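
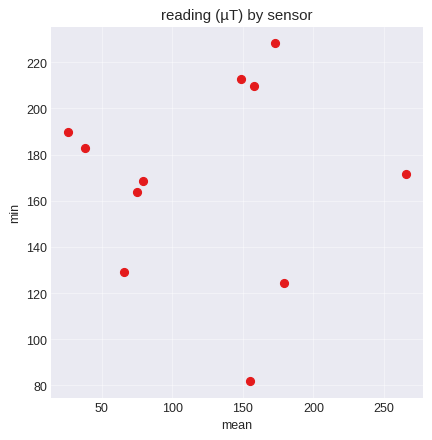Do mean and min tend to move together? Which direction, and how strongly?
Points are roughly uncorrelated; weak (|r| ≈ 0.0).

no clear correlation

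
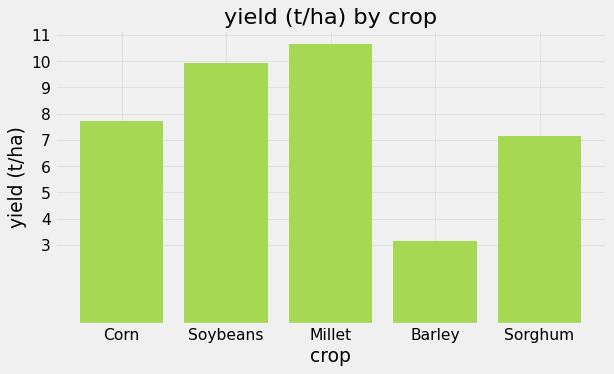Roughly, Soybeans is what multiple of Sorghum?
Soybeans ≈ 10, Sorghum ≈ 7; 10/7 ≈ 1.43.

≈ 1.43×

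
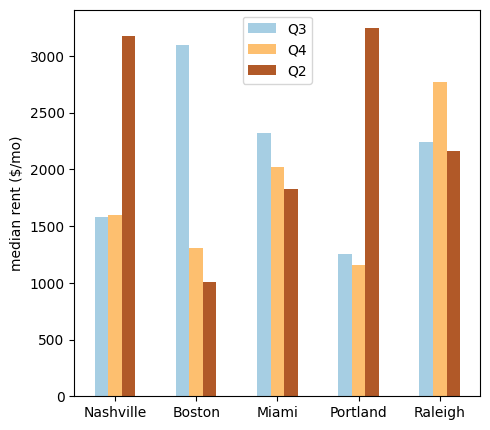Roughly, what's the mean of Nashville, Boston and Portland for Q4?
≈ 1333

(1500 + 1500 + 1000) / 3 ≈ 1333.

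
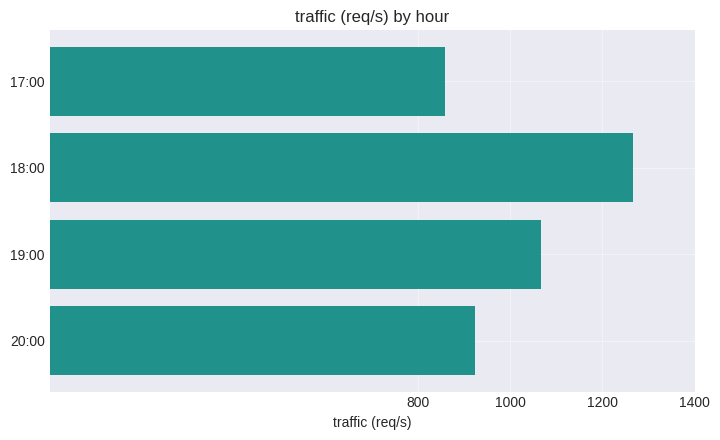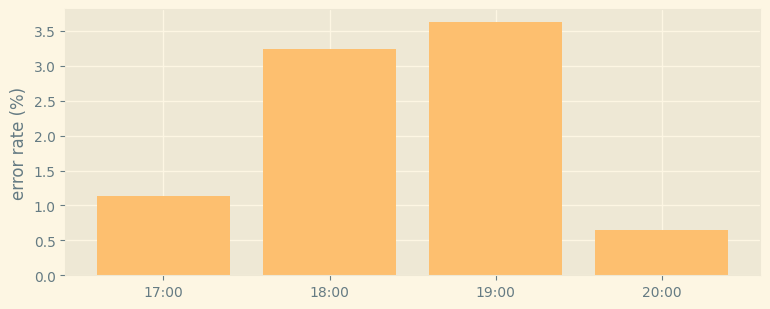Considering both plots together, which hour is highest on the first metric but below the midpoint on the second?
20:00

Chart 2 median error rate (%) ≈ 2; below-median hours: 17:00, 20:00. Among those, 20:00 has the highest traffic (req/s) (≈ 1000).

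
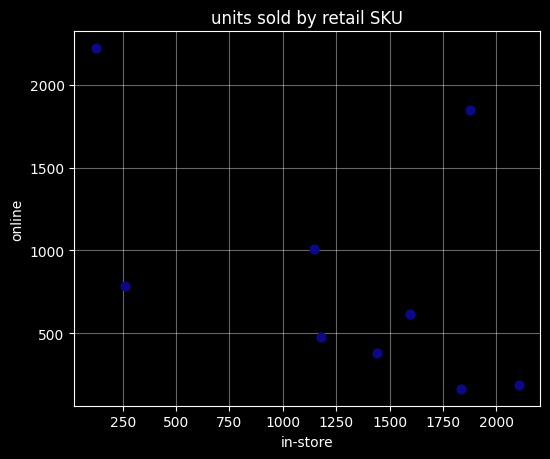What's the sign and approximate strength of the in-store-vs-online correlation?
Points are negatively correlated; moderate (|r| ≈ 0.5).

negative, moderate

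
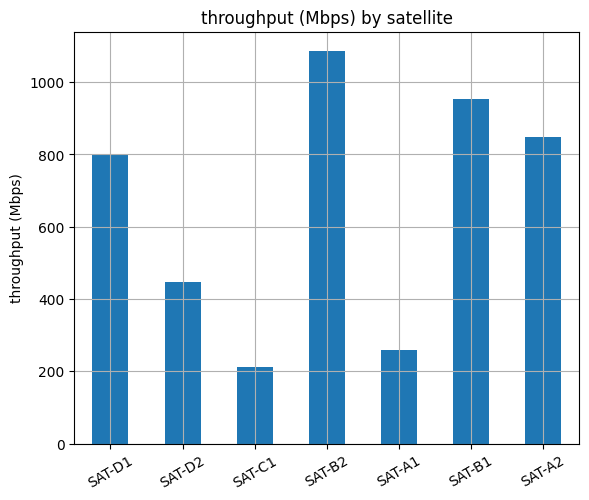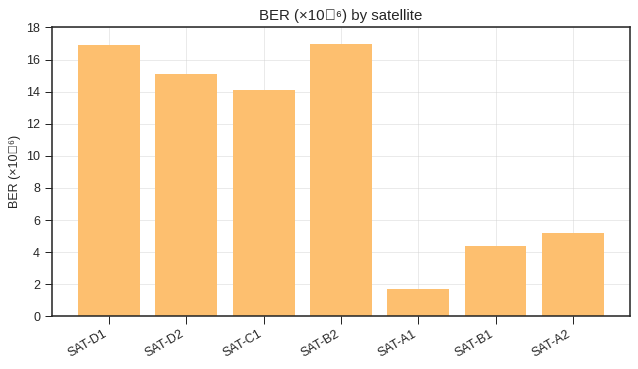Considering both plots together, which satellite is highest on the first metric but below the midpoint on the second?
Chart 2 median BER (×10⁻⁶) ≈ 14; below-median satellites: SAT-A1, SAT-B1, SAT-A2. Among those, SAT-B1 has the highest throughput (Mbps) (≈ 1000).

SAT-B1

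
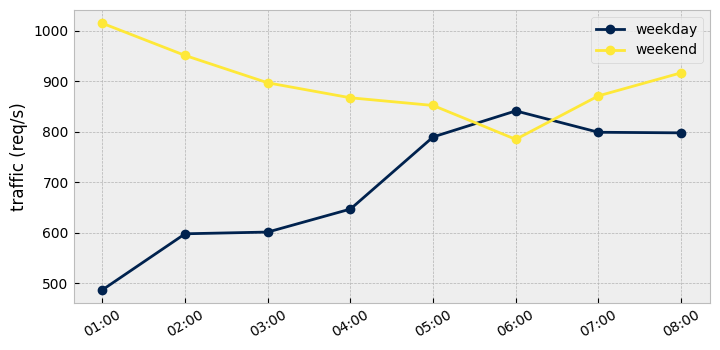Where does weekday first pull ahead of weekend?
05:00: weekday ≈ 800 vs weekend ≈ 850 (not yet); 06:00: weekday ≈ 850 vs weekend ≈ 800 (first crossover).

06:00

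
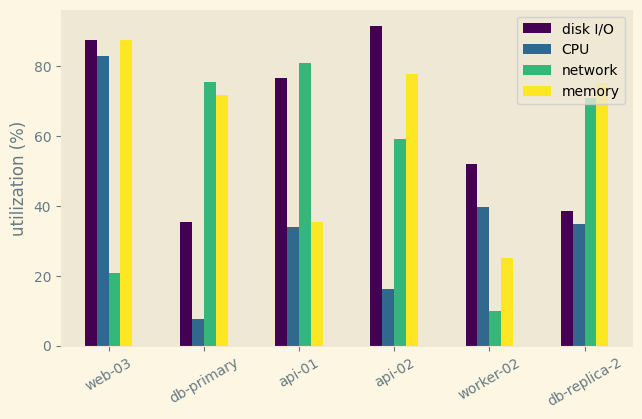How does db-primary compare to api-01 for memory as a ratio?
db-primary ≈ 70, api-01 ≈ 40; 70/40 ≈ 1.75.

≈ 1.75×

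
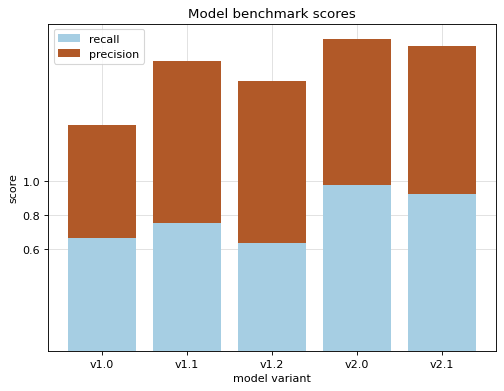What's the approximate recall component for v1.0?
recall top ≈ 0.6, bottom ≈ 0.0; segment ≈ 0.6.

≈ 0.6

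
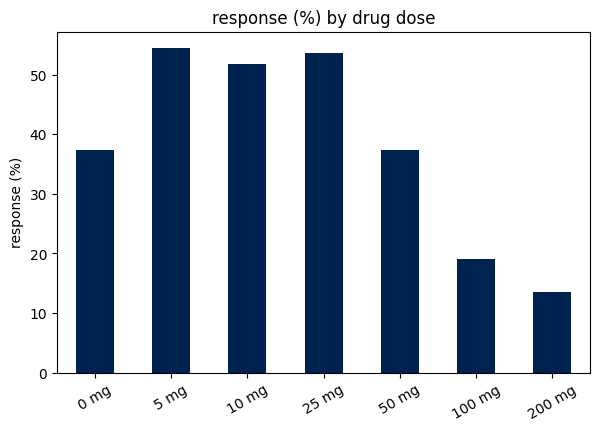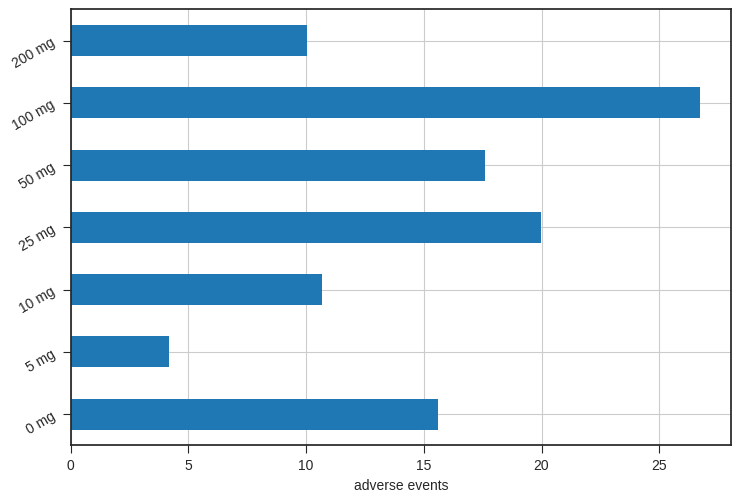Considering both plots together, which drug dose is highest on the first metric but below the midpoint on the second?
5 mg

Chart 2 median adverse events ≈ 15; below-median drug doses: 5 mg, 10 mg, 200 mg. Among those, 5 mg has the highest response (%) (≈ 55).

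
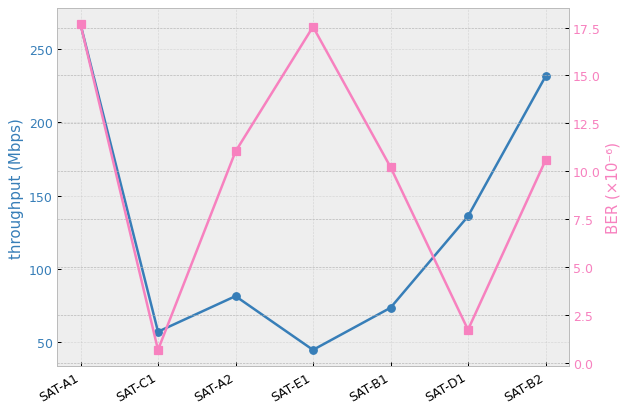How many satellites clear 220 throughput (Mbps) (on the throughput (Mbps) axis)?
Above 220: SAT-A1, SAT-B2.

2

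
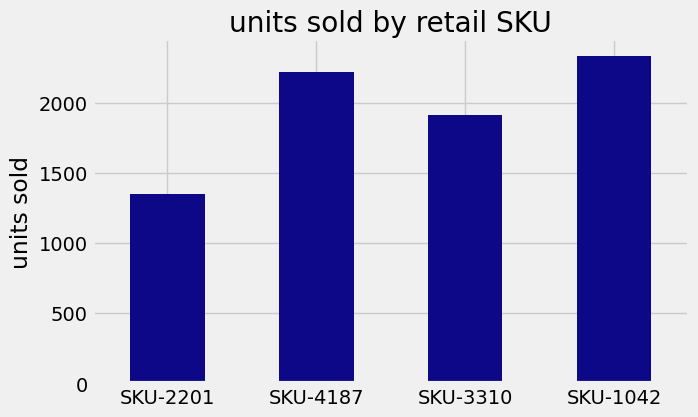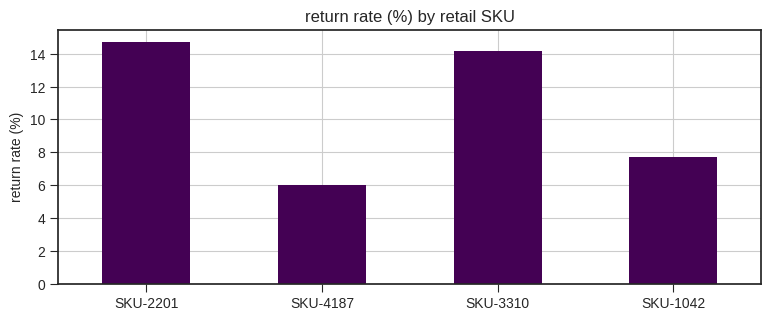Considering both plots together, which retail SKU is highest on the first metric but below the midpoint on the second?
Chart 2 median return rate (%) ≈ 10; below-median retail SKUs: SKU-4187, SKU-1042. Among those, SKU-1042 has the highest units sold (≈ 2500).

SKU-1042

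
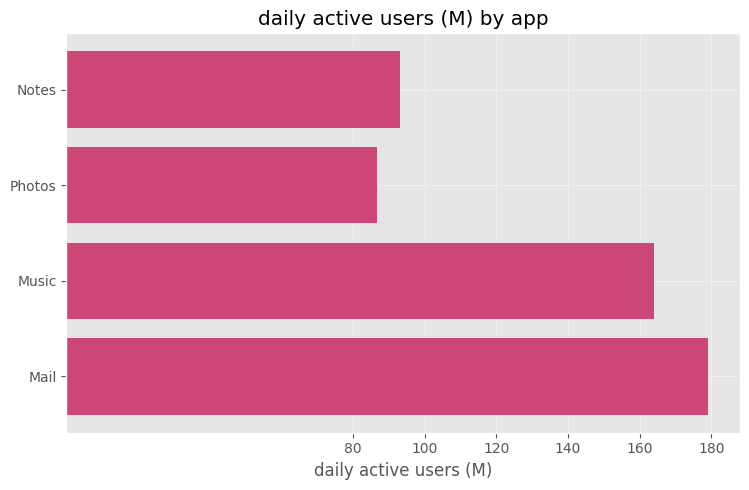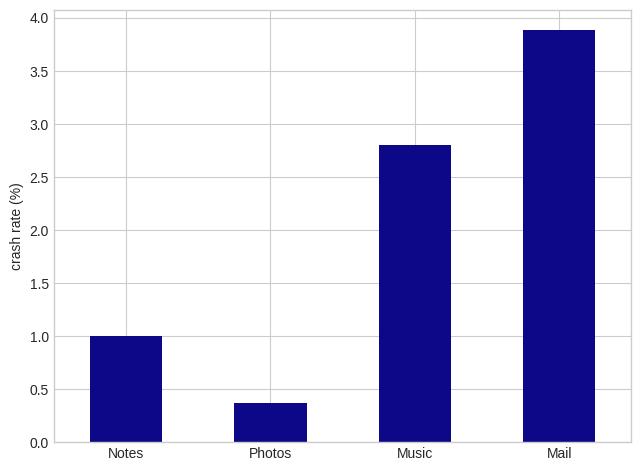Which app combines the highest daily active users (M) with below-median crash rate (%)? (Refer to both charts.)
Chart 2 median crash rate (%) ≈ 2; below-median apps: Notes, Photos. Among those, Notes has the highest daily active users (M) (≈ 100).

Notes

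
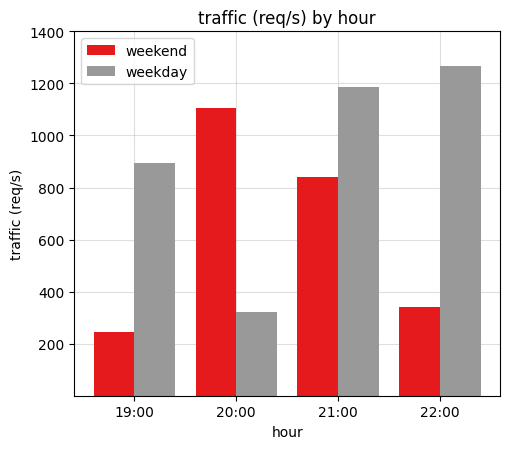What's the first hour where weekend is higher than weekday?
19:00: weekend ≈ 200 vs weekday ≈ 800 (not yet); 20:00: weekend ≈ 1200 vs weekday ≈ 400 (first crossover).

20:00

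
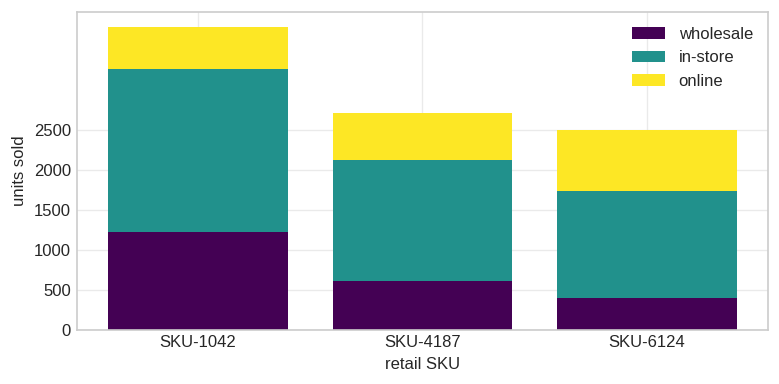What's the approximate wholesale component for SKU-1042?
wholesale top ≈ 1000, bottom ≈ 0; segment ≈ 1000.

≈ 1000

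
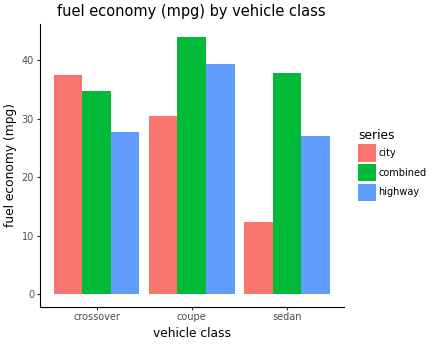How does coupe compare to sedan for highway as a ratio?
coupe ≈ 40, sedan ≈ 25; 40/25 ≈ 1.6.

≈ 1.6×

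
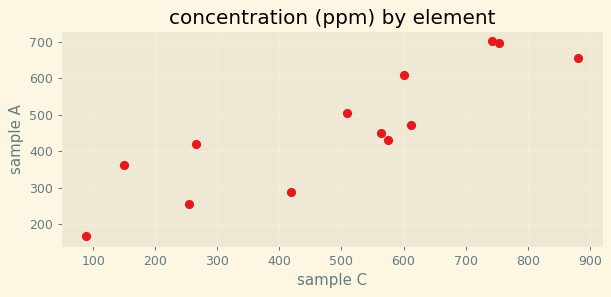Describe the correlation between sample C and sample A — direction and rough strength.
Points are positively correlated; strong (|r| ≈ 0.9).

positive, strong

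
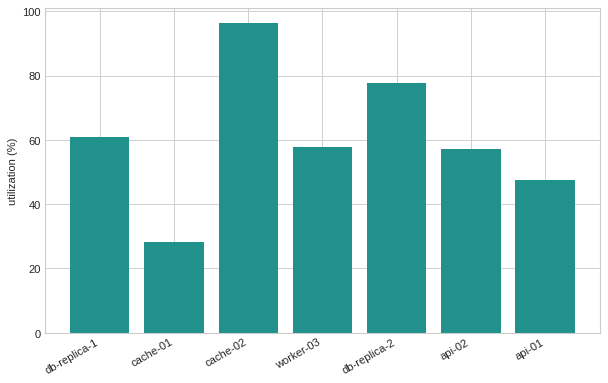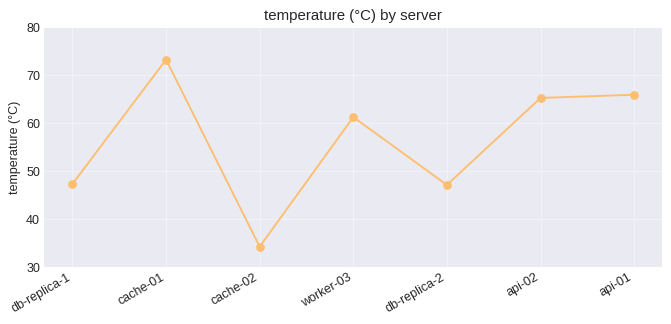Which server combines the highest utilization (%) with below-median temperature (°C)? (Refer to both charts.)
Chart 2 median temperature (°C) ≈ 60; below-median servers: db-replica-1, cache-02, db-replica-2. Among those, cache-02 has the highest utilization (%) (≈ 100).

cache-02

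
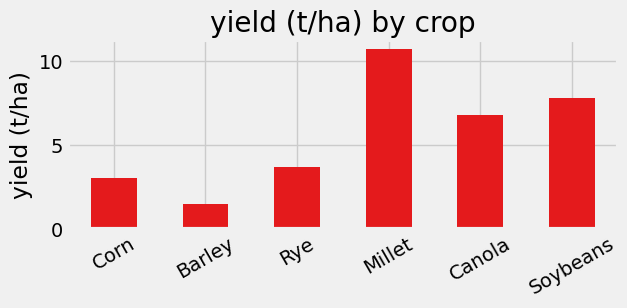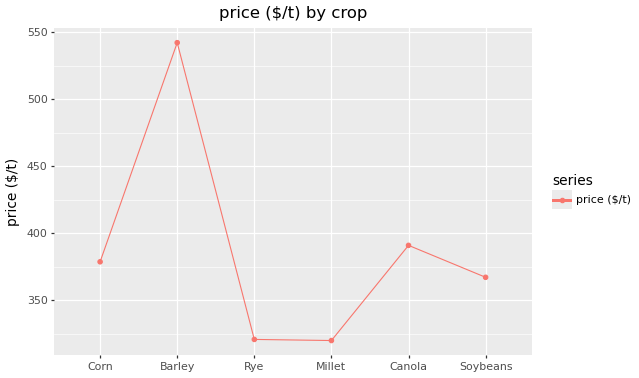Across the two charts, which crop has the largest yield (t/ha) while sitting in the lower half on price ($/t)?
Millet

Chart 2 median price ($/t) ≈ 350; below-median crops: Rye, Millet, Soybeans. Among those, Millet has the highest yield (t/ha) (≈ 11).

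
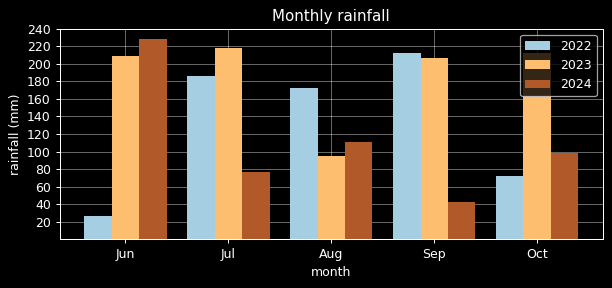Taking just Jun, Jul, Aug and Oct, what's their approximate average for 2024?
(220 + 80 + 120 + 100) / 4 ≈ 130.

≈ 130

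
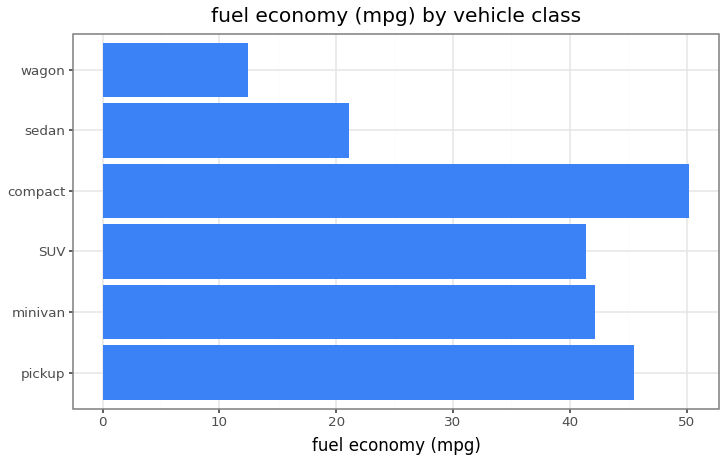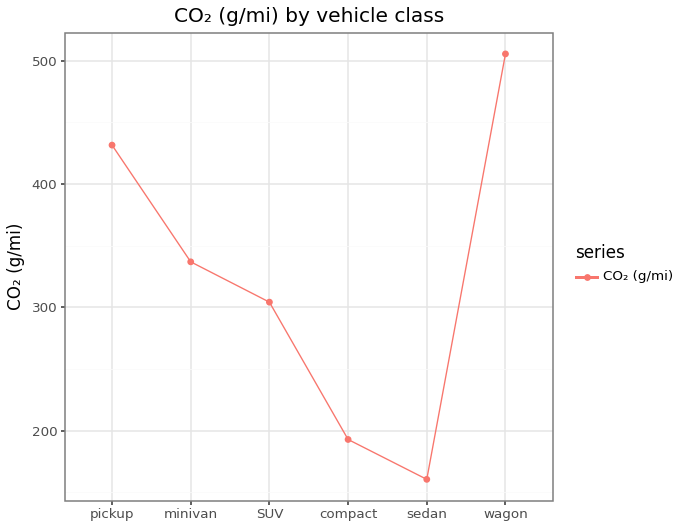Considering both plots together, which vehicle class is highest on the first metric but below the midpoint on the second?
compact

Chart 2 median CO₂ (g/mi) ≈ 300; below-median vehicle classes: SUV, compact, sedan. Among those, compact has the highest fuel economy (mpg) (≈ 50).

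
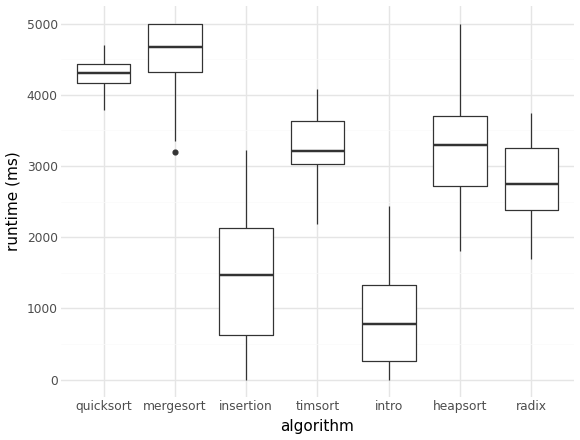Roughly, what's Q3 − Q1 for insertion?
≈ 1500

Q3 ≈ 2000, Q1 ≈ 500; IQR ≈ 1500.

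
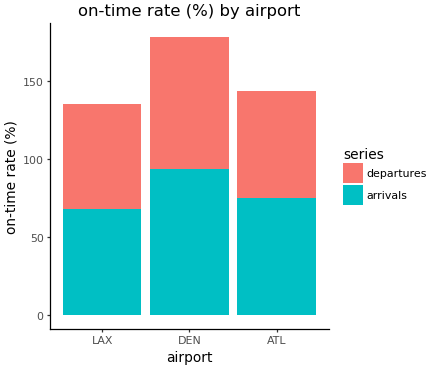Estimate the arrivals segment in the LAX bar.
≈ 60

arrivals top ≈ 60, bottom ≈ 0; segment ≈ 60.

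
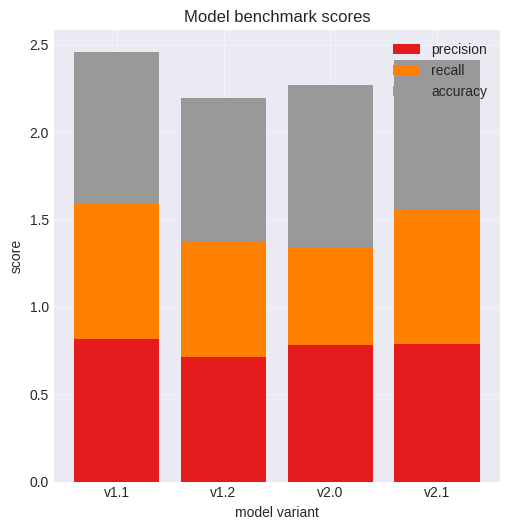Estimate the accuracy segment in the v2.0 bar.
≈ 1.0

accuracy top ≈ 2.5, bottom ≈ 1.5; segment ≈ 1.0.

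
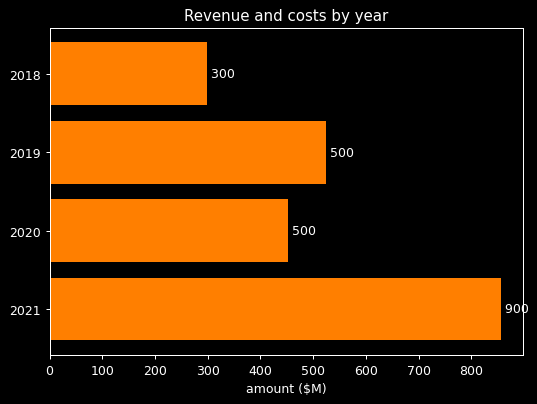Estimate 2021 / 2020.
≈ 1.8×

2021 ≈ 900, 2020 ≈ 500; 900/500 ≈ 1.8.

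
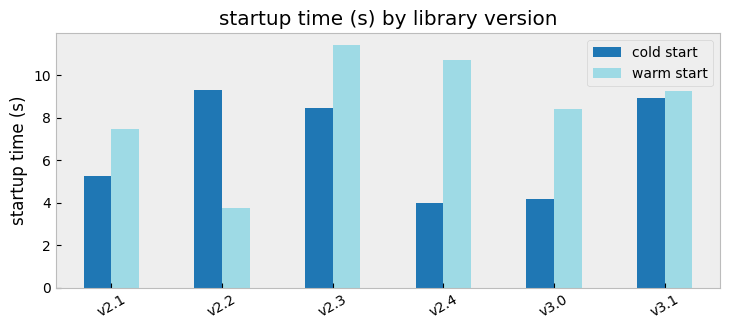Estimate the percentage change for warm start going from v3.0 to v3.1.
≈ +12.5%

v3.0 ≈ 8, v3.1 ≈ 9; (9 − 8) / 8 ≈ +12.5%.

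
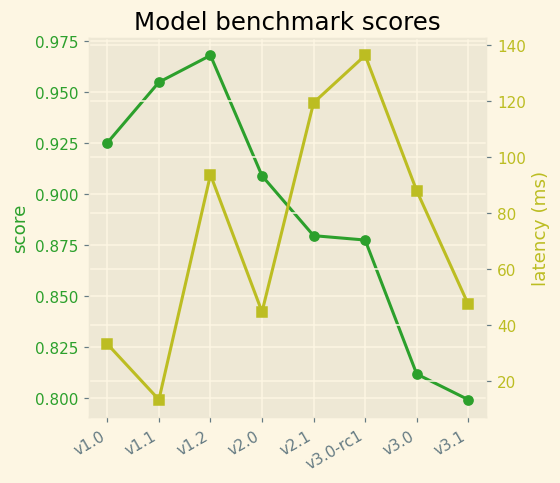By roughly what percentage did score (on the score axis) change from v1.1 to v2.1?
v1.1 ≈ 0.96, v2.1 ≈ 0.88; (0.88 − 0.96) / 0.96 ≈ -8.3%.

≈ -8.3%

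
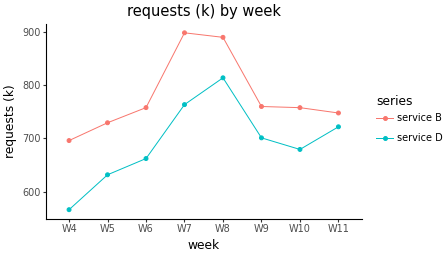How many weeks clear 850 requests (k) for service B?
2

Above 850: W7, W8.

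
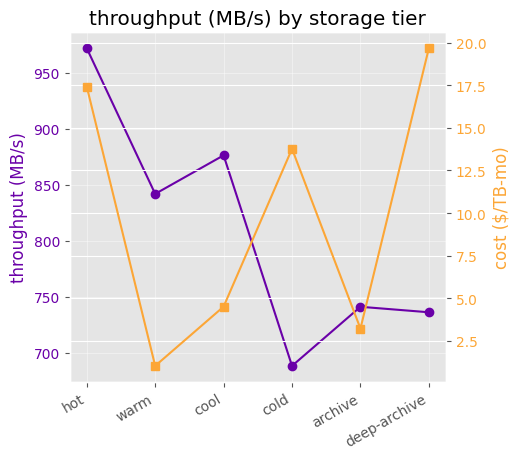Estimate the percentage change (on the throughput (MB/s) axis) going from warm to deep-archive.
≈ -14.7%

warm ≈ 850, deep-archive ≈ 725; (725 − 850) / 850 ≈ -14.7%.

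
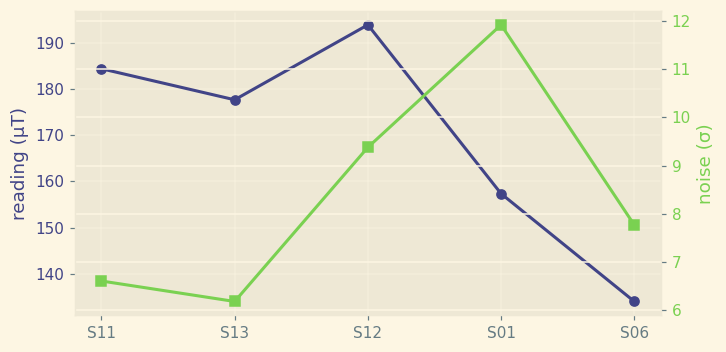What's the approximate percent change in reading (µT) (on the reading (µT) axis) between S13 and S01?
S13 ≈ 180, S01 ≈ 155; (155 − 180) / 180 ≈ -13.9%.

≈ -13.9%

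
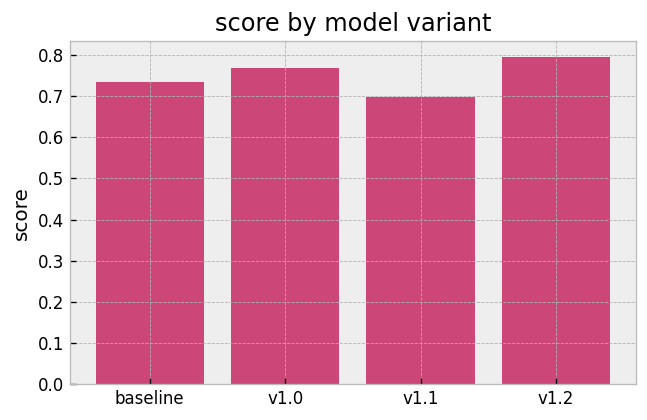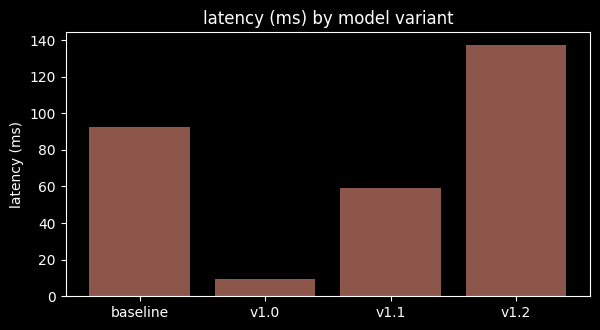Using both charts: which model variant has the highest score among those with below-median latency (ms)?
Chart 2 median latency (ms) ≈ 80; below-median model variants: v1.0, v1.1. Among those, v1.0 has the highest score (≈ 0.8).

v1.0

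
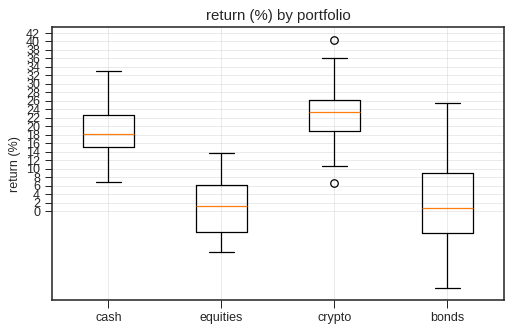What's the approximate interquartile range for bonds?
≈ 14

Q3 ≈ 8, Q1 ≈ -6; IQR ≈ 14.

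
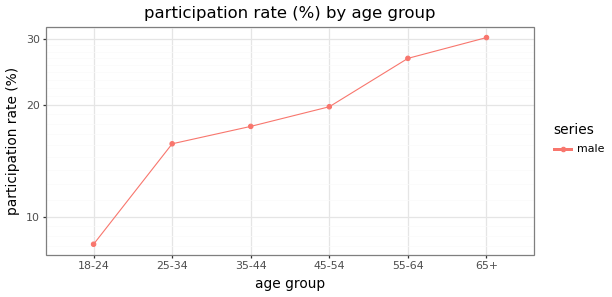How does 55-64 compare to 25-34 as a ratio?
55-64 ≈ 26, 25-34 ≈ 16; 26/16 ≈ 1.62.

≈ 1.62×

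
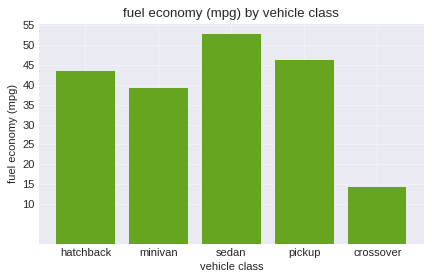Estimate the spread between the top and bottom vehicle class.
Max sedan ≈ 55, min crossover ≈ 15; range ≈ 40.

≈ 40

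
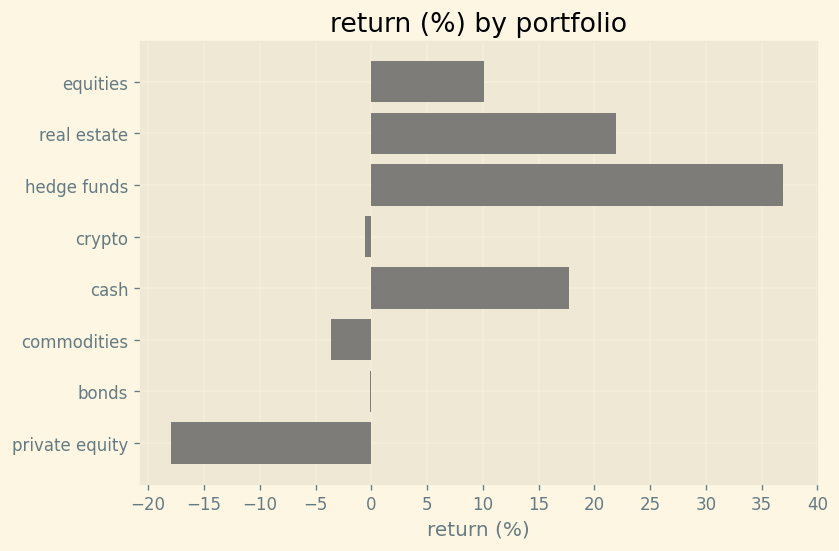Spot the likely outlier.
hedge funds ≈ 35; the rest sit between ≈ -20 and ≈ 20.

hedge funds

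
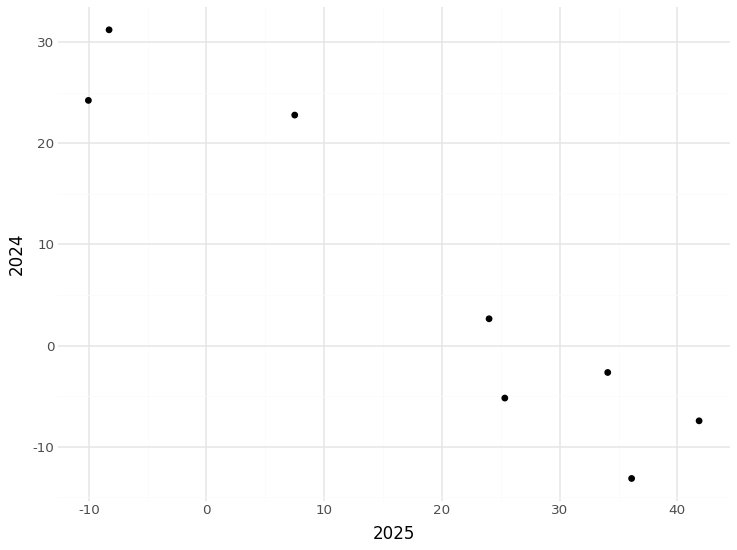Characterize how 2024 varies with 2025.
negative, strong

Points are negatively correlated; strong (|r| ≈ 1.0).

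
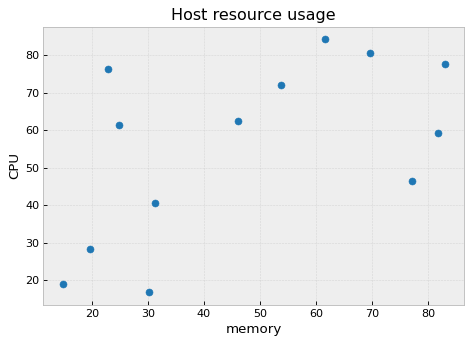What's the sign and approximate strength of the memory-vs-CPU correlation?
positive, moderate

Points are positively correlated; moderate (|r| ≈ 0.6).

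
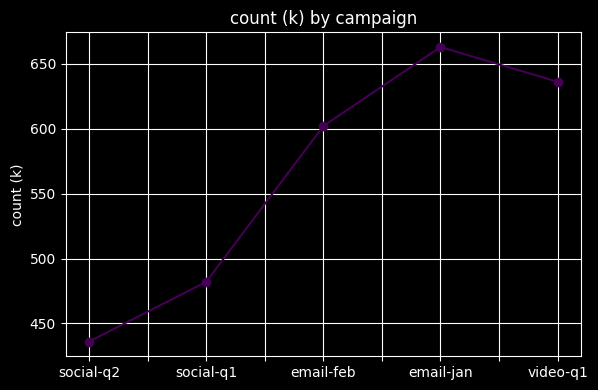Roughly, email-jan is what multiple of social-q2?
email-jan ≈ 660, social-q2 ≈ 440; 660/440 ≈ 1.5.

≈ 1.5×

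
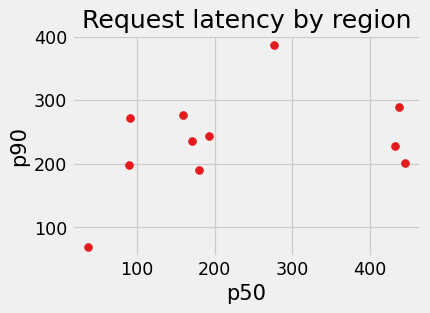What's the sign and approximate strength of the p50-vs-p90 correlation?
positive, weak

Points are positively correlated; weak (|r| ≈ 0.3).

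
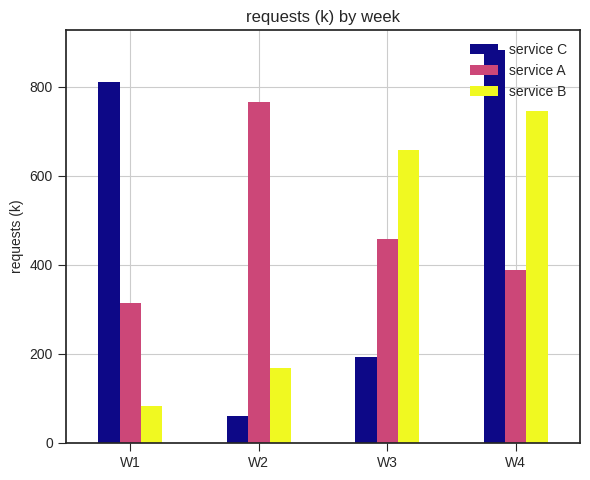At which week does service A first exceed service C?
W1: service A ≈ 300 vs service C ≈ 800 (not yet); W2: service A ≈ 800 vs service C ≈ 100 (first crossover).

W2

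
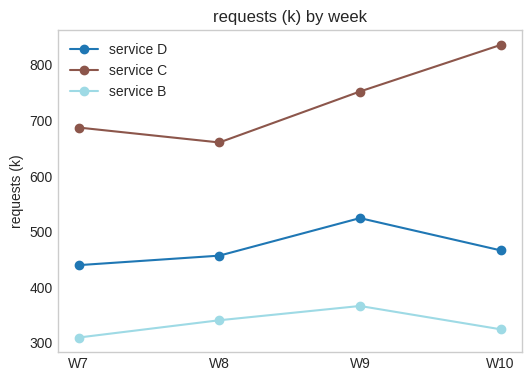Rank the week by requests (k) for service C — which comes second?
Top 3 for service C: W10 ≈ 850, W9 ≈ 750, W7 ≈ 700.

W9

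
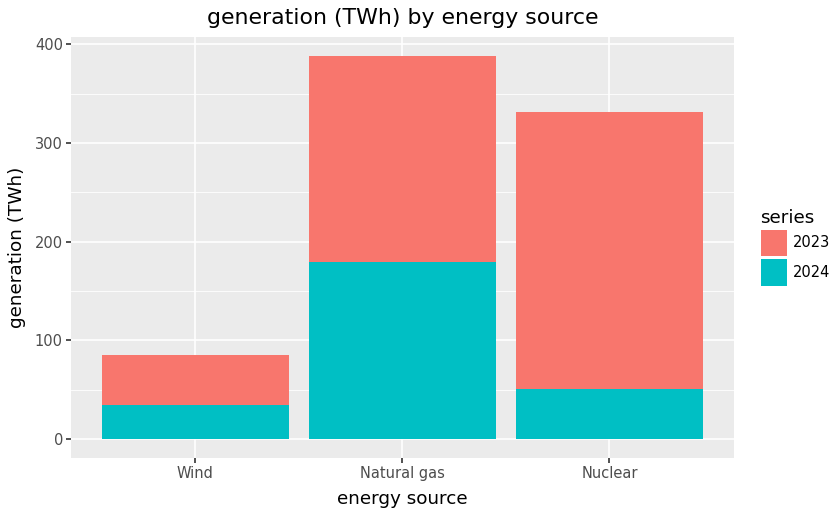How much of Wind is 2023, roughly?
2023 top ≈ 100, bottom ≈ 50; segment ≈ 50.

≈ 50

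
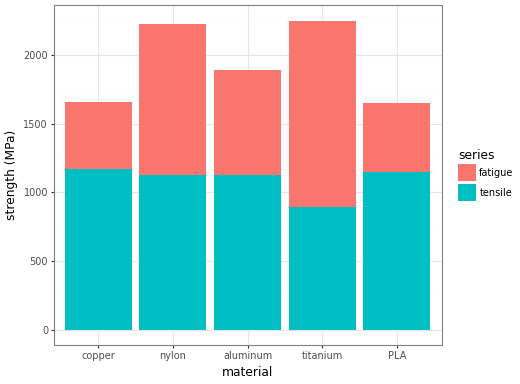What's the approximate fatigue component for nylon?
≈ 1000

fatigue top ≈ 2200, bottom ≈ 1200; segment ≈ 1000.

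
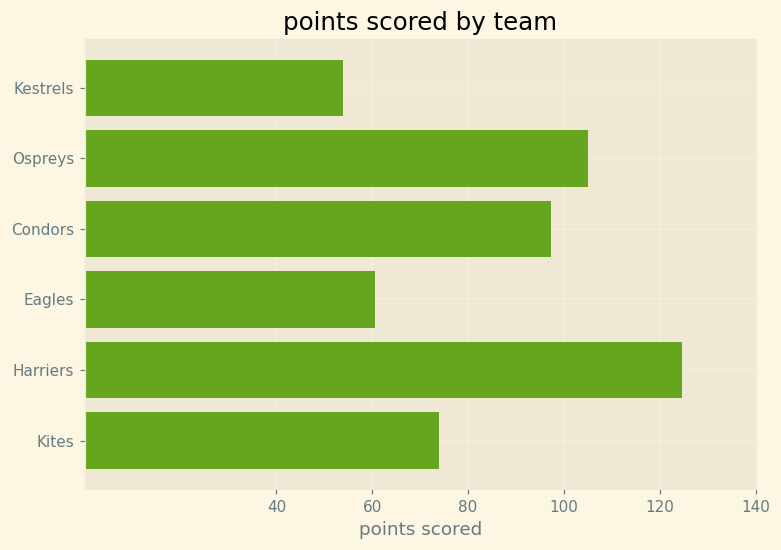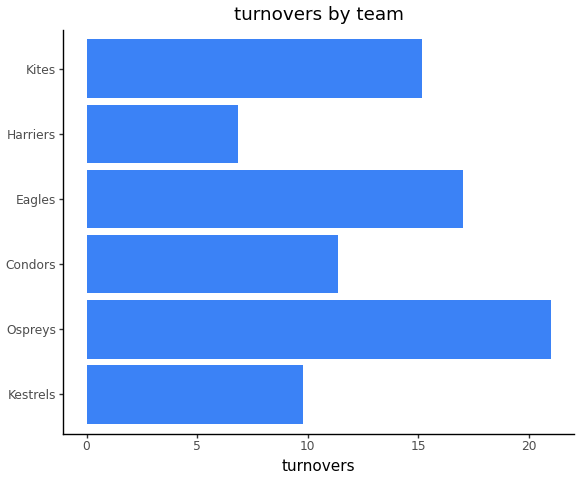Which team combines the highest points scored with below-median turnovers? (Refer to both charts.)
Harriers

Chart 2 median turnovers ≈ 14; below-median teams: Kestrels, Condors, Harriers. Among those, Harriers has the highest points scored (≈ 120).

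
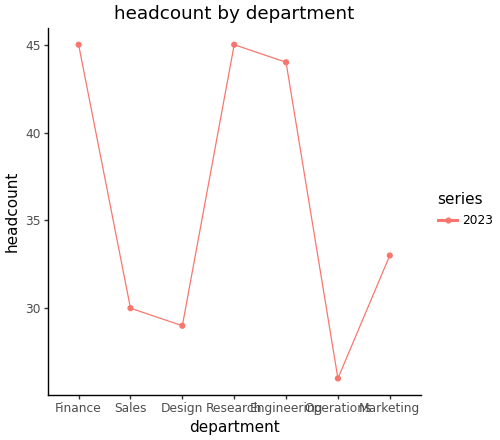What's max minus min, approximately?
≈ 18

Max Finance ≈ 44, min Operations ≈ 26; range ≈ 18.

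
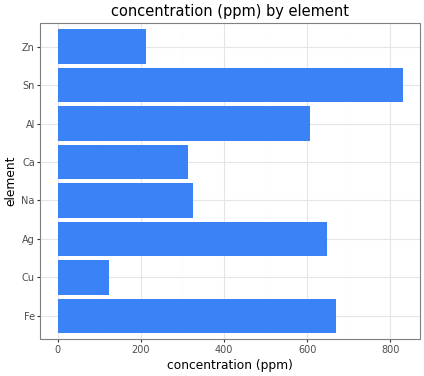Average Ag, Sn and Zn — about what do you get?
(600 + 800 + 200) / 3 ≈ 533.

≈ 533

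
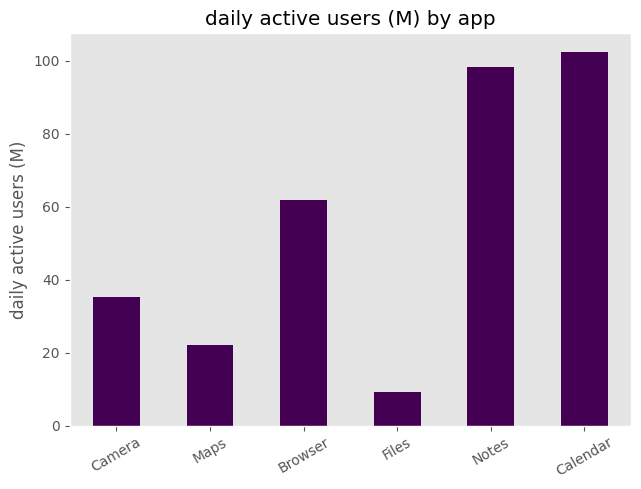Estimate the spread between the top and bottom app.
Max Calendar ≈ 100, min Files ≈ 10; range ≈ 90.

≈ 90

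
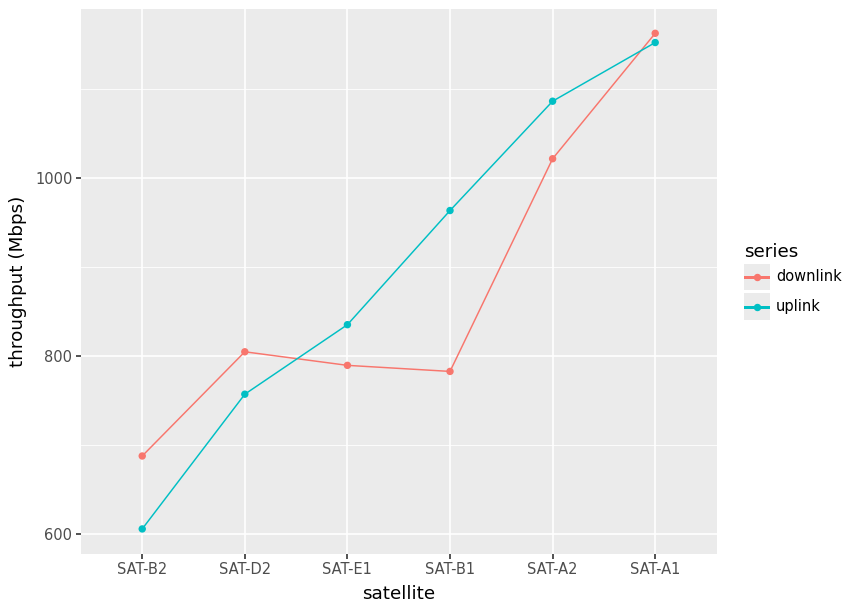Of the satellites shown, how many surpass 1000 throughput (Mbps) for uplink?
2

Above 1000: SAT-A2, SAT-A1.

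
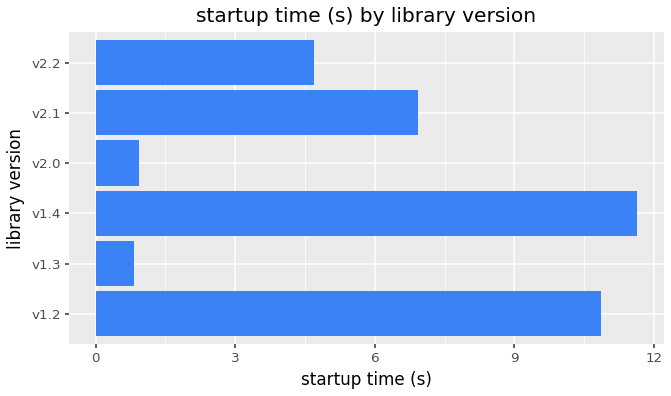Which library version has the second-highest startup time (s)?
Top 3: v1.4 ≈ 12, v1.2 ≈ 11, v2.1 ≈ 7.

v1.2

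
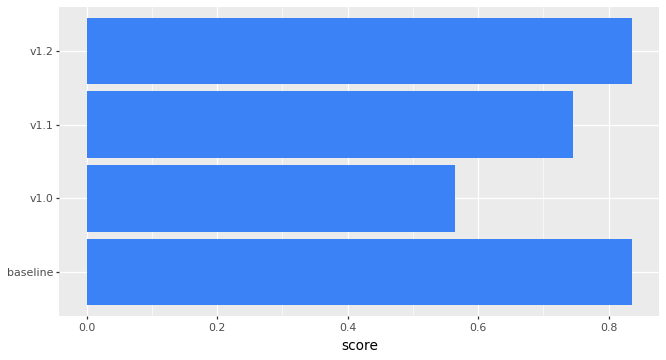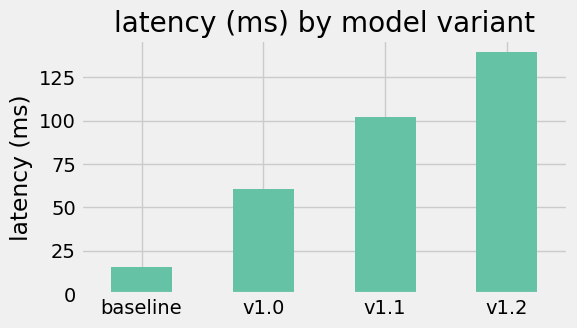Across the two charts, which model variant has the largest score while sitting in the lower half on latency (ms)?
baseline

Chart 2 median latency (ms) ≈ 80; below-median model variants: baseline, v1.0. Among those, baseline has the highest score (≈ 0.8).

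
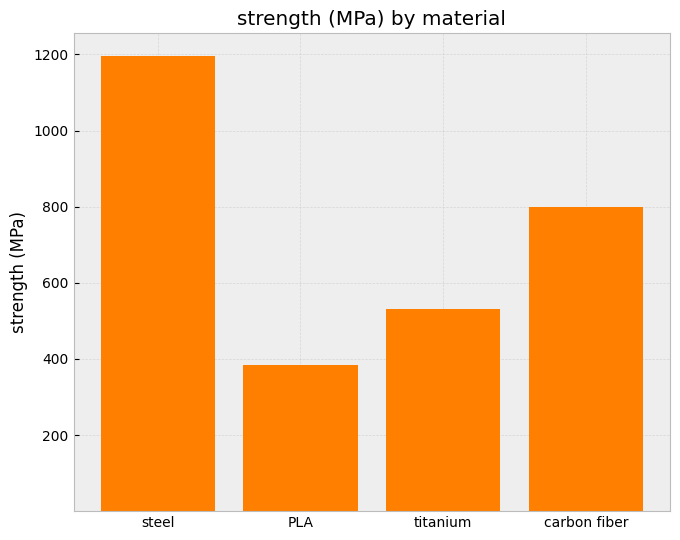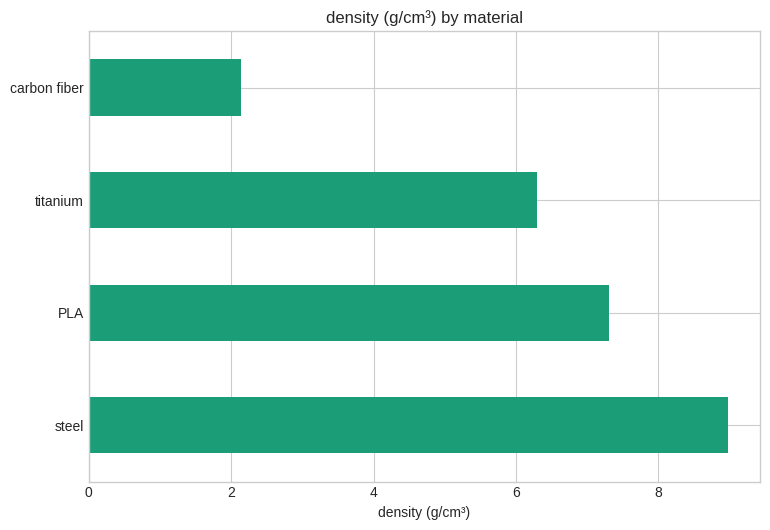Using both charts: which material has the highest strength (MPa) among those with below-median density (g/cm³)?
carbon fiber

Chart 2 median density (g/cm³) ≈ 7; below-median materials: titanium, carbon fiber. Among those, carbon fiber has the highest strength (MPa) (≈ 800).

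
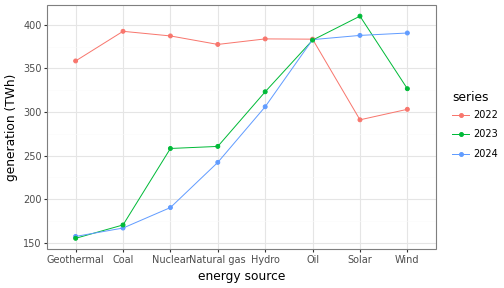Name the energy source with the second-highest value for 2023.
Top 3 for 2023: Solar ≈ 400, Oil ≈ 375, Wind ≈ 325.

Oil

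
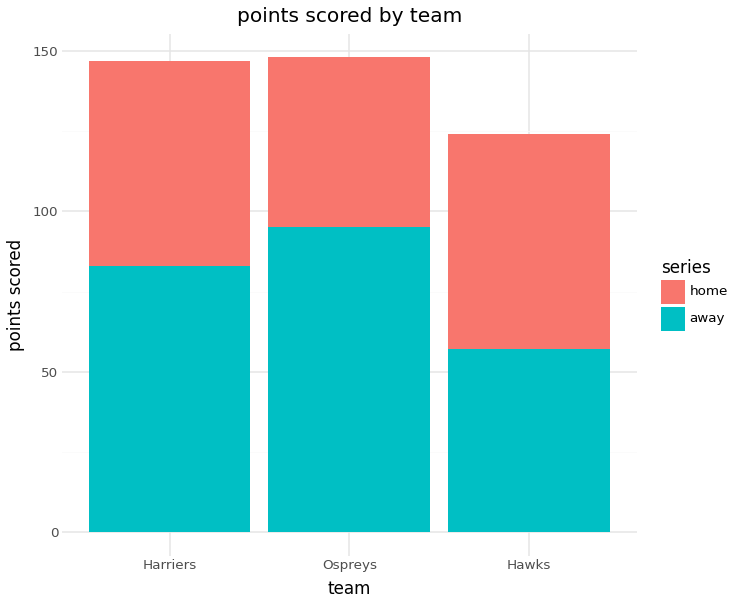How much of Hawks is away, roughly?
away top ≈ 60, bottom ≈ 0; segment ≈ 60.

≈ 60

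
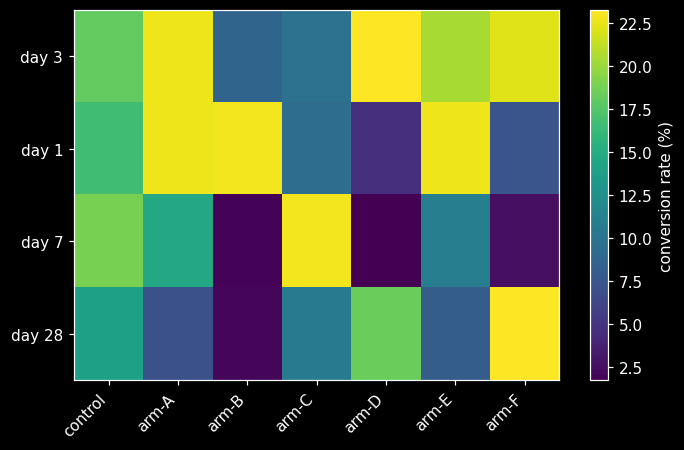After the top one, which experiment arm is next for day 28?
arm-D

Top 3 for day 28: arm-F ≈ 24, arm-D ≈ 18, control ≈ 14.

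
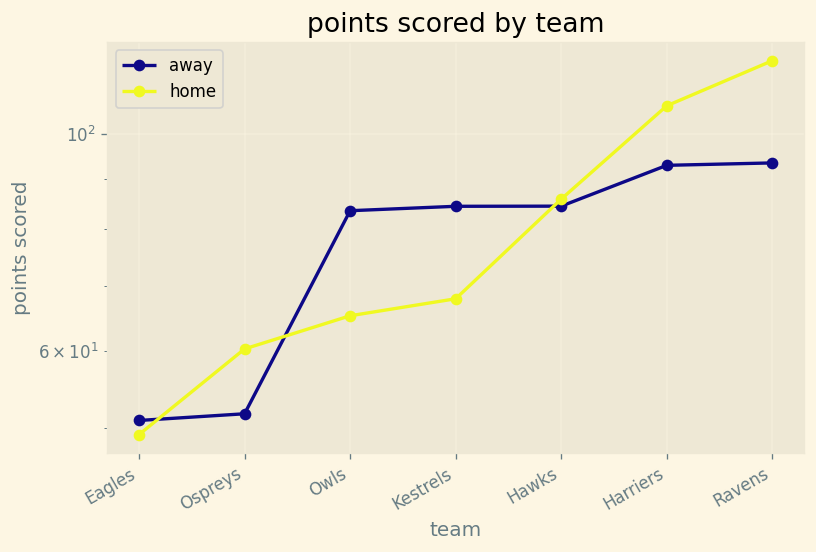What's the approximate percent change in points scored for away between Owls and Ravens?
≈ +12.5%

Owls ≈ 80, Ravens ≈ 90; (90 − 80) / 80 ≈ +12.5%.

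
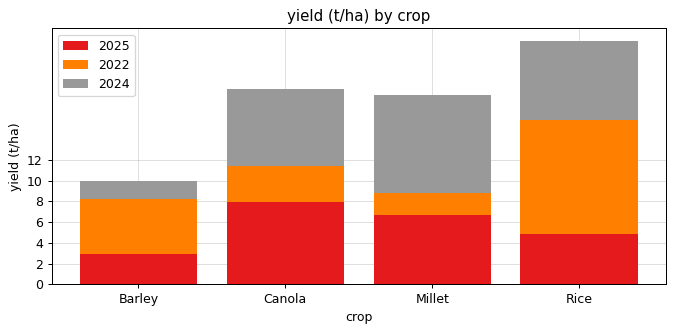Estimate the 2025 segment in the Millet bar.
≈ 6

2025 top ≈ 6, bottom ≈ 0; segment ≈ 6.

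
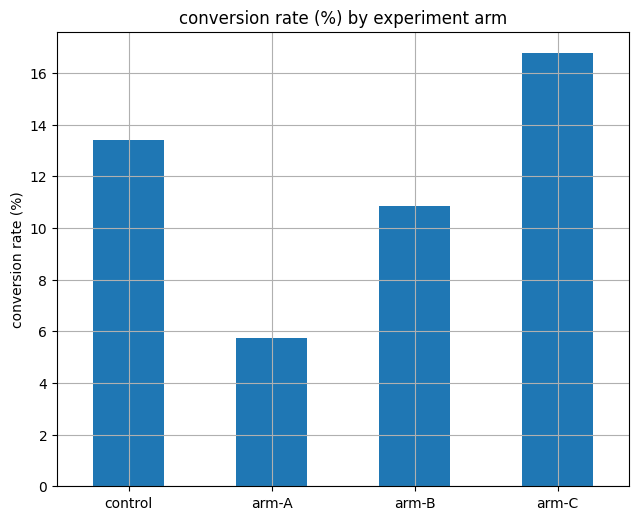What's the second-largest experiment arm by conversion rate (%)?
control

Top 3: arm-C ≈ 16, control ≈ 14, arm-B ≈ 10.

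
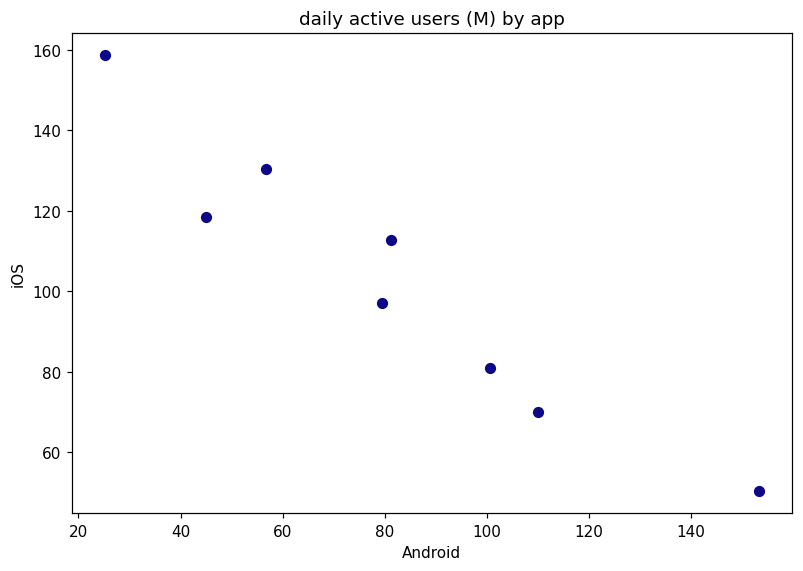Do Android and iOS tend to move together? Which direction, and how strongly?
Points are negatively correlated; strong (|r| ≈ 1.0).

negative, strong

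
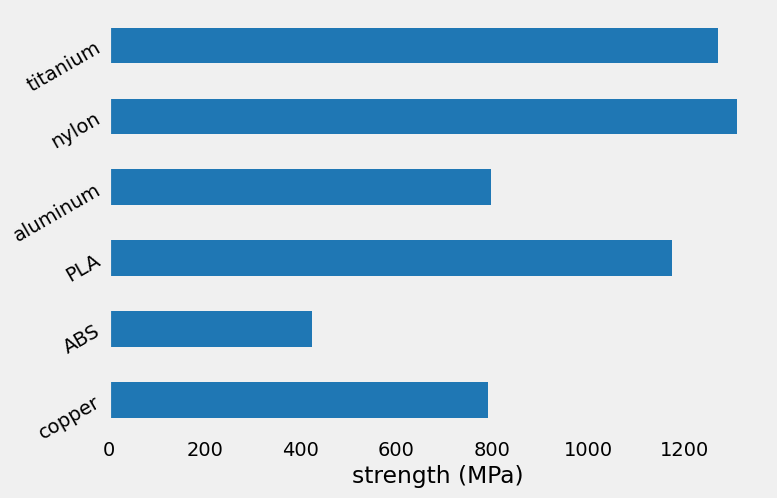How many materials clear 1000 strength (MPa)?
Above 1000: PLA, nylon, titanium.

3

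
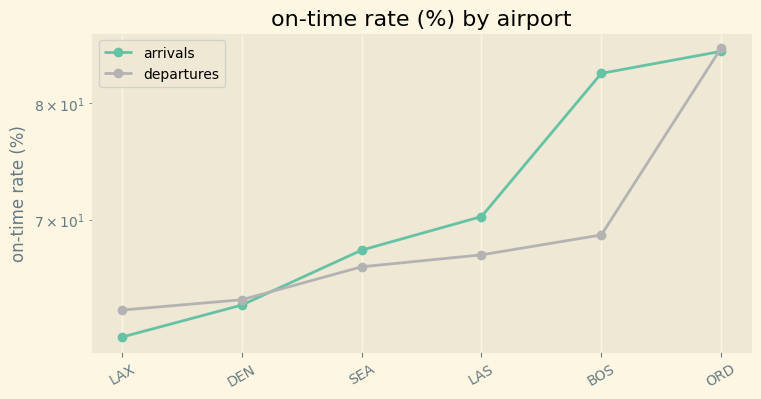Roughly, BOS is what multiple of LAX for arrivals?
≈ 1.42×

BOS ≈ 85, LAX ≈ 60; 85/60 ≈ 1.42.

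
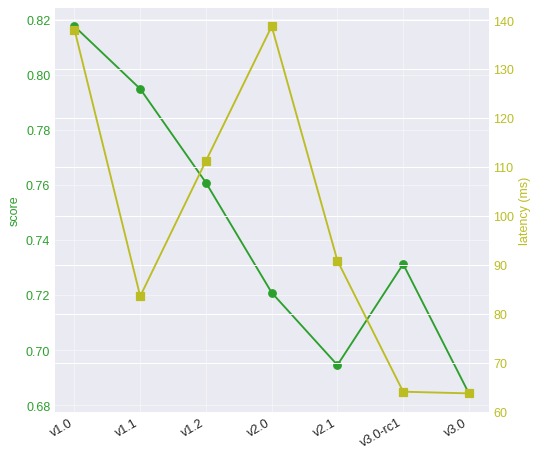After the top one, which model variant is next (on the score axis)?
v1.1

Top 3 (on the score axis): v1.0 ≈ 0.82, v1.1 ≈ 0.80, v1.2 ≈ 0.76.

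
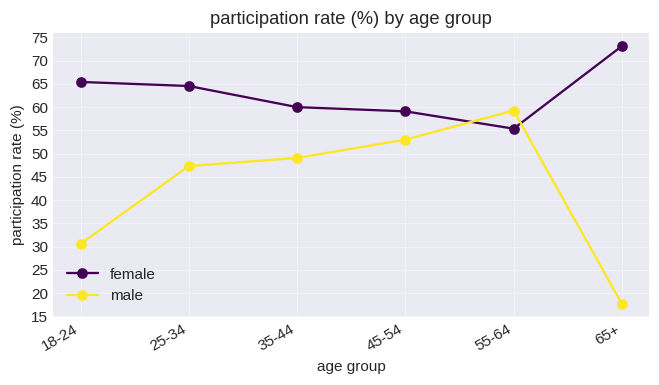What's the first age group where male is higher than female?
45-54: male ≈ 55 vs female ≈ 60 (not yet); 55-64: male ≈ 60 vs female ≈ 55 (first crossover).

55-64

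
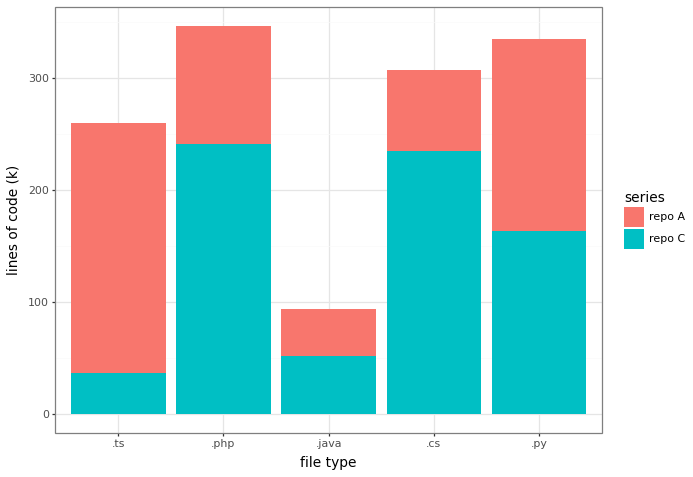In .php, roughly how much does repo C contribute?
≈ 250

repo C top ≈ 250, bottom ≈ 0; segment ≈ 250.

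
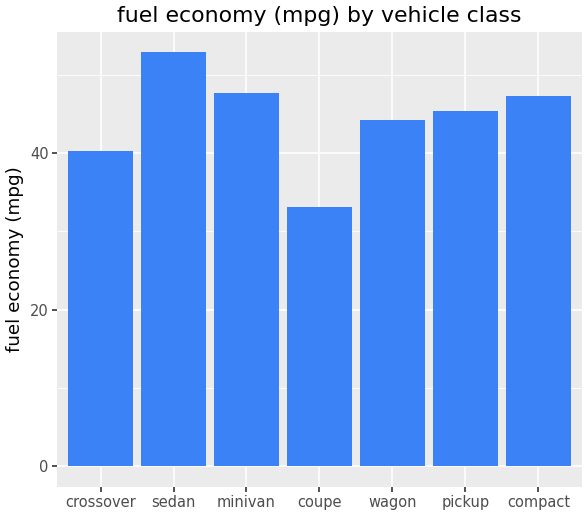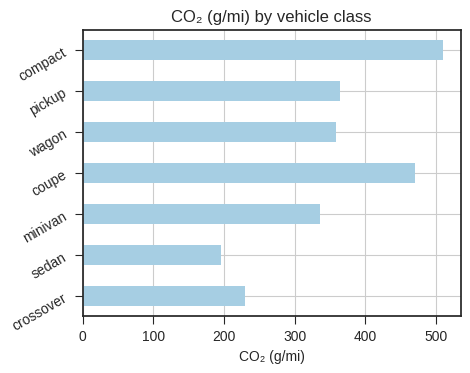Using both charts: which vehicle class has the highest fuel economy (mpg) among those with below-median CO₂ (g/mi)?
sedan

Chart 2 median CO₂ (g/mi) ≈ 350; below-median vehicle classes: crossover, sedan, minivan. Among those, sedan has the highest fuel economy (mpg) (≈ 55).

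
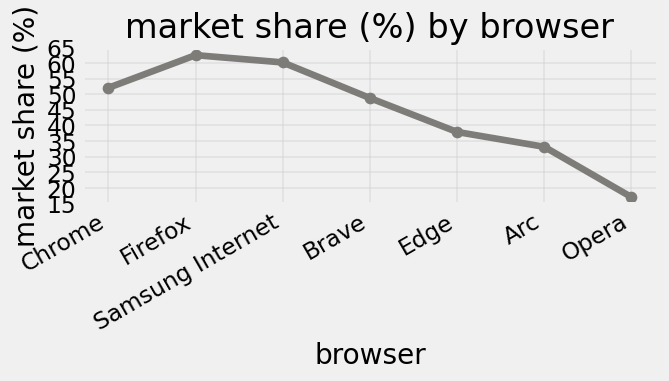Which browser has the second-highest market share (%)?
Top 3: Firefox ≈ 65, Samsung Internet ≈ 60, Chrome ≈ 50.

Samsung Internet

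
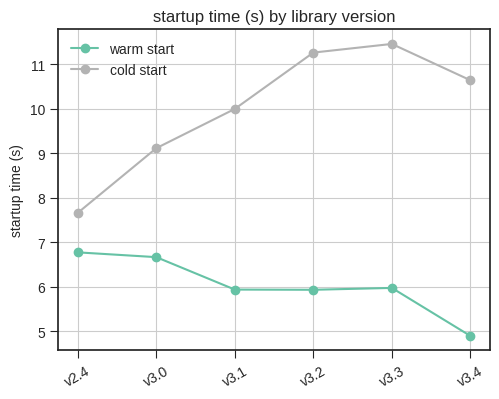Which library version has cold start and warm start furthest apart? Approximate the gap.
v3.4, ≈ 6 s

v3.4: cold start ≈ 11, warm start ≈ 5 → gap ≈ 6. Next-largest (v3.3) is only ≈ 5.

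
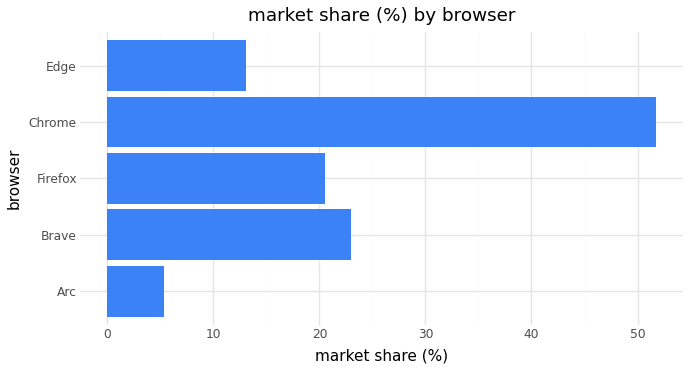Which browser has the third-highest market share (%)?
Firefox

Top 4: Chrome ≈ 50, Brave ≈ 25, Firefox ≈ 20, Edge ≈ 15.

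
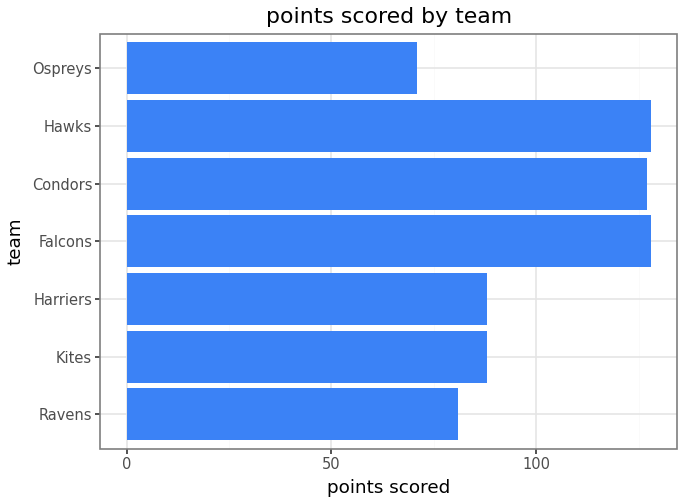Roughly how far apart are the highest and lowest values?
≈ 40

Max Falcons ≈ 120, min Ospreys ≈ 80; range ≈ 40.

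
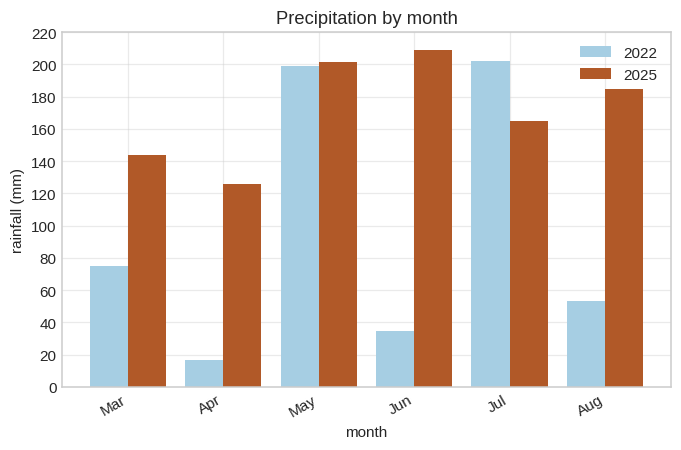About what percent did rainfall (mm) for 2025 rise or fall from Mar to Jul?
≈ +14.3%

Mar ≈ 140, Jul ≈ 160; (160 − 140) / 140 ≈ +14.3%.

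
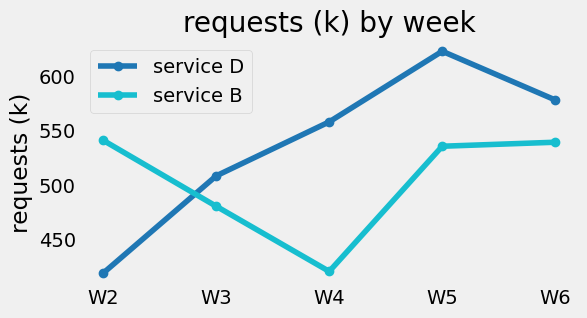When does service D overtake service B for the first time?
W2: service D ≈ 420 vs service B ≈ 540 (not yet); W3: service D ≈ 500 vs service B ≈ 480 (first crossover).

W3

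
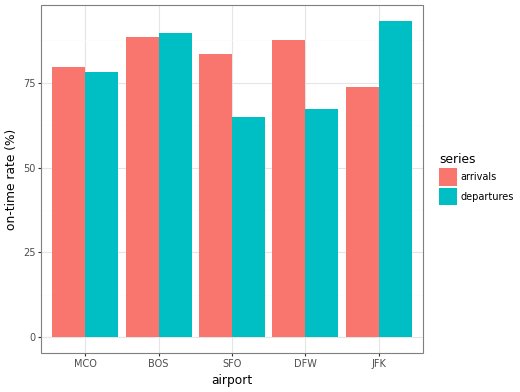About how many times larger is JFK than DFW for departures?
JFK ≈ 90, DFW ≈ 70; 90/70 ≈ 1.29.

≈ 1.29×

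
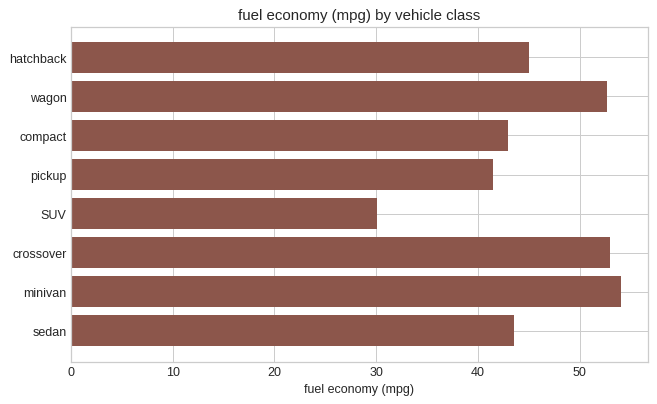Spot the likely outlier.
SUV

SUV ≈ 30; the rest sit between ≈ 40 and ≈ 55.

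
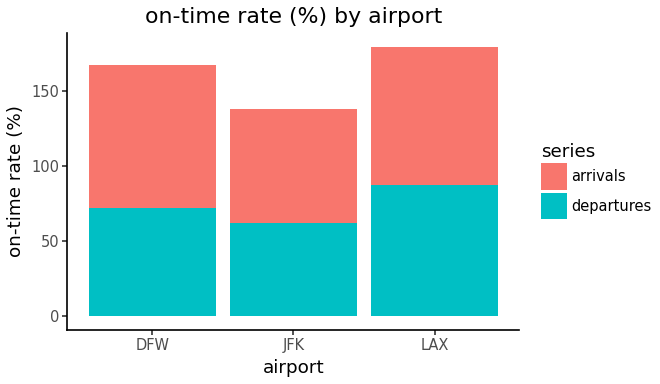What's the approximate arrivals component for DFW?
≈ 80

arrivals top ≈ 160, bottom ≈ 80; segment ≈ 80.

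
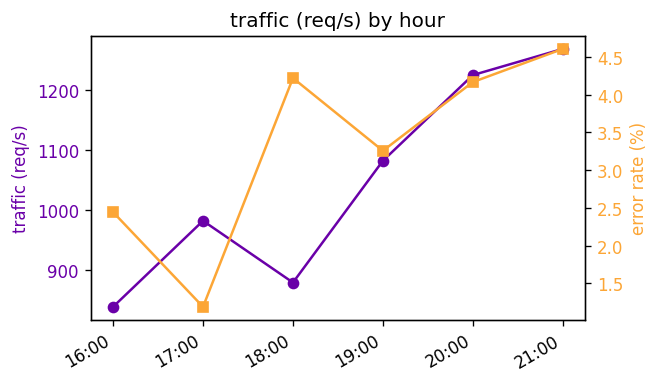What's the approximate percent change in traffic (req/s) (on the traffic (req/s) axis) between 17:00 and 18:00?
17:00 ≈ 1000, 18:00 ≈ 900; (900 − 1000) / 1000 ≈ -10%.

≈ -10%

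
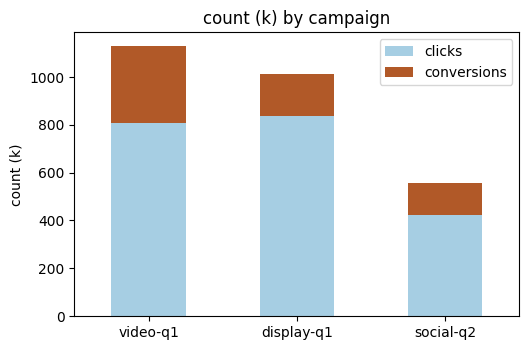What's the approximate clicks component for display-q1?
clicks top ≈ 800, bottom ≈ 0; segment ≈ 800.

≈ 800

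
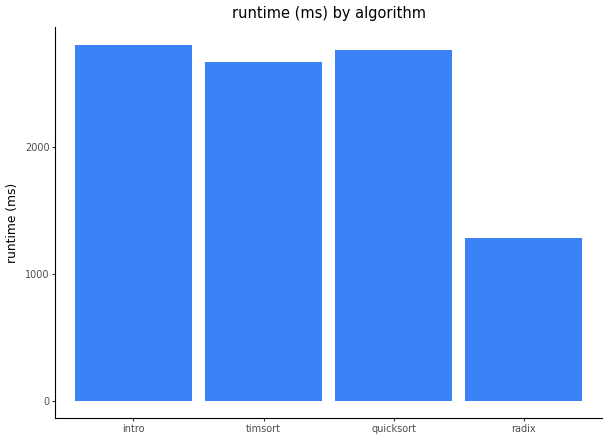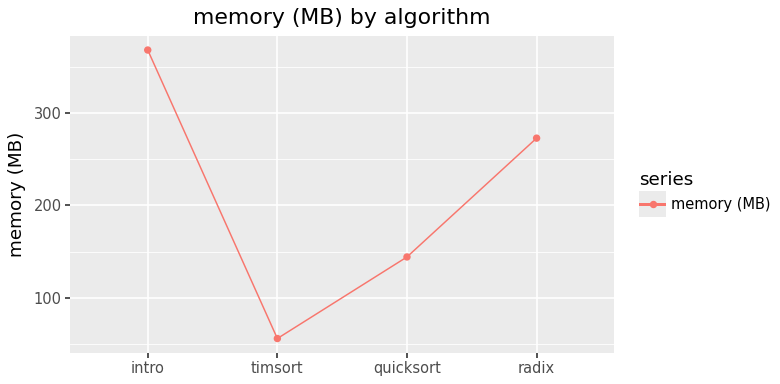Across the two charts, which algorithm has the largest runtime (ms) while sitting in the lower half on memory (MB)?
Chart 2 median memory (MB) ≈ 200; below-median algorithms: timsort, quicksort. Among those, quicksort has the highest runtime (ms) (≈ 3000).

quicksort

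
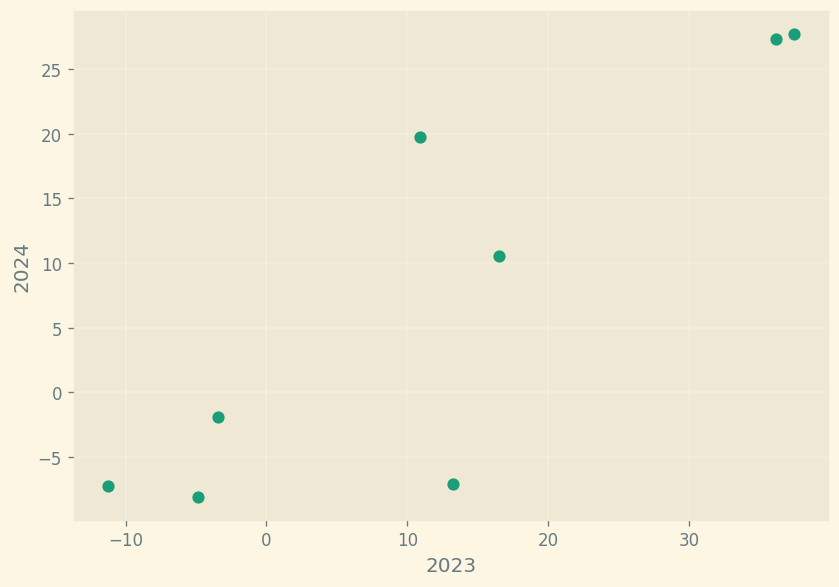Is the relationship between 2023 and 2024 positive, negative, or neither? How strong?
Points are positively correlated; strong (|r| ≈ 0.9).

positive, strong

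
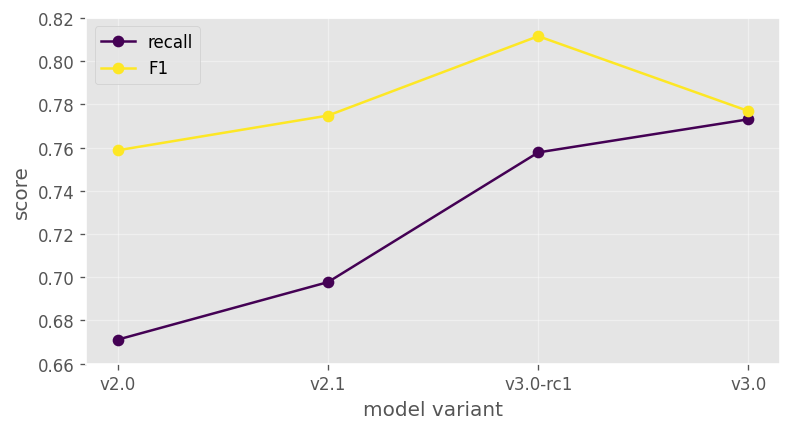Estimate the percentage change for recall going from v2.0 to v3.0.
v2.0 ≈ 0.68, v3.0 ≈ 0.78; (0.78 − 0.68) / 0.68 ≈ +14.7%.

≈ +14.7%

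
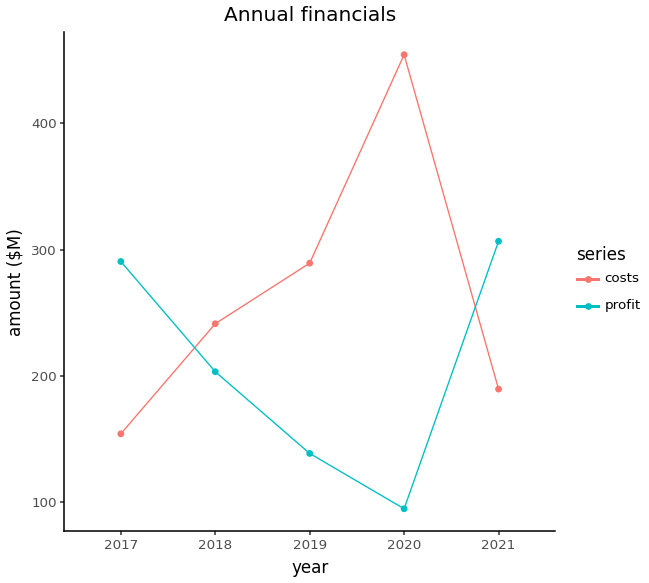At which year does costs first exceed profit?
2017: costs ≈ 150 vs profit ≈ 300 (not yet); 2018: costs ≈ 250 vs profit ≈ 200 (first crossover).

2018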